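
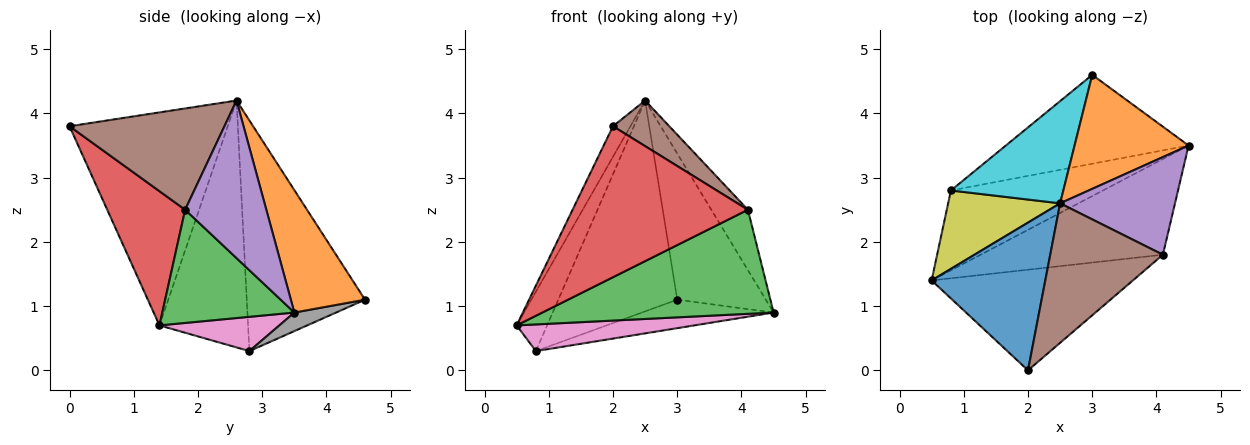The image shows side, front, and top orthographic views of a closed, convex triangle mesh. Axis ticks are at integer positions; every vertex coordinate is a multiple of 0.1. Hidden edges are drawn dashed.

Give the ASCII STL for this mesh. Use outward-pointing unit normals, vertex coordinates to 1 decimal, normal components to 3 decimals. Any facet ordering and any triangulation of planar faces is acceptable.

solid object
 facet normal -0.878 0.097 0.469
  outer loop
   vertex 2.5 2.6 4.2
   vertex 0.5 1.4 0.7
   vertex 2.0 0.0 3.8
  endloop
 endfacet
 facet normal 0.551 0.658 0.513
  outer loop
   vertex 3.0 4.6 1.1
   vertex 2.5 2.6 4.2
   vertex 4.5 3.5 0.9
  endloop
 endfacet
 facet normal 0.387 -0.679 -0.624
  outer loop
   vertex 4.1 1.8 2.5
   vertex 0.5 1.4 0.7
   vertex 4.5 3.5 0.9
  endloop
 endfacet
 facet normal 0.347 -0.780 -0.520
  outer loop
   vertex 4.1 1.8 2.5
   vertex 2.0 0.0 3.8
   vertex 0.5 1.4 0.7
  endloop
 endfacet
 facet normal 0.759 0.342 0.554
  outer loop
   vertex 4.1 1.8 2.5
   vertex 4.5 3.5 0.9
   vertex 2.5 2.6 4.2
  endloop
 endfacet
 facet normal 0.650 -0.236 0.723
  outer loop
   vertex 4.1 1.8 2.5
   vertex 2.5 2.6 4.2
   vertex 2.0 0.0 3.8
  endloop
 endfacet
 facet normal 0.209 -0.310 -0.928
  outer loop
   vertex 0.8 2.8 0.3
   vertex 4.5 3.5 0.9
   vertex 0.5 1.4 0.7
  endloop
 endfacet
 facet normal 0.096 0.304 -0.948
  outer loop
   vertex 0.8 2.8 0.3
   vertex 3.0 4.6 1.1
   vertex 4.5 3.5 0.9
  endloop
 endfacet
 facet normal -0.869 0.299 0.394
  outer loop
   vertex 0.8 2.8 0.3
   vertex 0.5 1.4 0.7
   vertex 2.5 2.6 4.2
  endloop
 endfacet
 facet normal -0.667 0.671 0.325
  outer loop
   vertex 0.8 2.8 0.3
   vertex 2.5 2.6 4.2
   vertex 3.0 4.6 1.1
  endloop
 endfacet
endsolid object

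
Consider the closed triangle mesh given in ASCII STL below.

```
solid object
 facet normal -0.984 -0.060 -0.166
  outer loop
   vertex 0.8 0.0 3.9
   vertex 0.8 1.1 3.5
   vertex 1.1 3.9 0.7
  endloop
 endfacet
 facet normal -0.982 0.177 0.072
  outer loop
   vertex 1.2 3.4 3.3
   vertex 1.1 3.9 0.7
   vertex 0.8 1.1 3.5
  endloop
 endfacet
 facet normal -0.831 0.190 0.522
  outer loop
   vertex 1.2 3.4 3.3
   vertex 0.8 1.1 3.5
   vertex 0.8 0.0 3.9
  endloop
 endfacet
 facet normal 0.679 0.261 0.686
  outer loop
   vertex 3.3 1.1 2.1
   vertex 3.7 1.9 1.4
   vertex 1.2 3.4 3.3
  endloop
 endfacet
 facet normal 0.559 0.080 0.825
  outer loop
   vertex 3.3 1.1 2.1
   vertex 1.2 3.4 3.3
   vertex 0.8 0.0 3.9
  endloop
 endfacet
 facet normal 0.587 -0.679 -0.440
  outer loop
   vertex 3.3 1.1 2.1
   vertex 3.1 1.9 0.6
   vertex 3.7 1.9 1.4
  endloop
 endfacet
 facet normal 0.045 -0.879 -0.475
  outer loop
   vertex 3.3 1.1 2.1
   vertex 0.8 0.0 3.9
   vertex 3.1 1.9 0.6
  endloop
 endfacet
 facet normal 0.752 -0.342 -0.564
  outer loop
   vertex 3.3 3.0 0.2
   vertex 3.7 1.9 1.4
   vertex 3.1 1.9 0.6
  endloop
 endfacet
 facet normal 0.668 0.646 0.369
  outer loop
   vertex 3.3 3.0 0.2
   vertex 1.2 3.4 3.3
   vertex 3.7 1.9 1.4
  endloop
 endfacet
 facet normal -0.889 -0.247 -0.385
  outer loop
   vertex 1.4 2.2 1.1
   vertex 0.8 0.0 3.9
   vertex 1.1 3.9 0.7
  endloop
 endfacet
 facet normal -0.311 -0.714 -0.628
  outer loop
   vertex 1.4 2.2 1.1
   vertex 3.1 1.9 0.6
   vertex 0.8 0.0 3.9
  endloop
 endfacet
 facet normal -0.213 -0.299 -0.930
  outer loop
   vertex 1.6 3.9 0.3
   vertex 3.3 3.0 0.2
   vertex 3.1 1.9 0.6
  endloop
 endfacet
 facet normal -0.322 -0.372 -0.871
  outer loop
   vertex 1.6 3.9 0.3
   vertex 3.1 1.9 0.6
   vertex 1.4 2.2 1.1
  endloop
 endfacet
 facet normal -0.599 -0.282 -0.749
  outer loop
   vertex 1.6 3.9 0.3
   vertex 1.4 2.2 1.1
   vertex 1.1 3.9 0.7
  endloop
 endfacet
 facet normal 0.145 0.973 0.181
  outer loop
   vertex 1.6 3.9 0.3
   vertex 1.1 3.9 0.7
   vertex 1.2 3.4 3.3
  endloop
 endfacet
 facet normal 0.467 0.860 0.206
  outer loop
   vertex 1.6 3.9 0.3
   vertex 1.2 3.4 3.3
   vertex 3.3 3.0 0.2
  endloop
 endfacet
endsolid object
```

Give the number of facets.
16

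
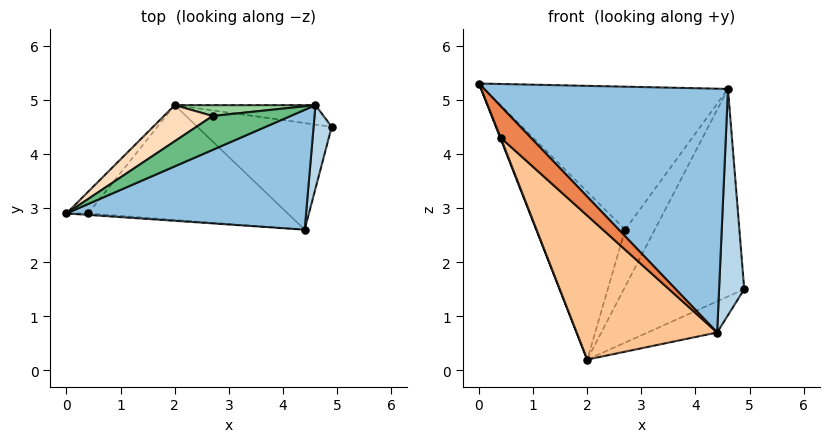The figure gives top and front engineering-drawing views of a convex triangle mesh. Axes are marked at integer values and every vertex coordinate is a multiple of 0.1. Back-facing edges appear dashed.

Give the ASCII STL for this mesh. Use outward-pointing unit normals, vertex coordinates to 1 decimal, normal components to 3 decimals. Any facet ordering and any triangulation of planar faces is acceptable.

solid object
 facet normal 0.425 0.254 -0.869
  outer loop
   vertex 2.0 4.9 0.2
   vertex 4.9 4.5 1.5
   vertex 4.4 2.6 0.7
  endloop
 endfacet
 facet normal 0.371 -0.833 0.409
  outer loop
   vertex 4.6 4.9 5.2
   vertex 0.0 2.9 5.3
   vertex 4.4 2.6 0.7
  endloop
 endfacet
 facet normal 0.949 -0.296 0.109
  outer loop
   vertex 4.6 4.9 5.2
   vertex 4.4 2.6 0.7
   vertex 4.9 4.5 1.5
  endloop
 endfacet
 facet normal 0.176 0.980 -0.092
  outer loop
   vertex 4.6 4.9 5.2
   vertex 4.9 4.5 1.5
   vertex 2.0 4.9 0.2
  endloop
 endfacet
 facet normal -0.116 -0.992 -0.047
  outer loop
   vertex 0.4 2.9 4.3
   vertex 4.4 2.6 0.7
   vertex 0.0 2.9 5.3
  endloop
 endfacet
 facet normal -0.928 -0.019 -0.371
  outer loop
   vertex 0.4 2.9 4.3
   vertex 0.0 2.9 5.3
   vertex 2.0 4.9 0.2
  endloop
 endfacet
 facet normal -0.527 -0.665 -0.530
  outer loop
   vertex 0.4 2.9 4.3
   vertex 2.0 4.9 0.2
   vertex 4.4 2.6 0.7
  endloop
 endfacet
 facet normal -0.404 0.894 0.192
  outer loop
   vertex 2.7 4.7 2.6
   vertex 2.0 4.9 0.2
   vertex 0.0 2.9 5.3
  endloop
 endfacet
 facet normal -0.386 0.898 0.213
  outer loop
   vertex 2.7 4.7 2.6
   vertex 0.0 2.9 5.3
   vertex 4.6 4.9 5.2
  endloop
 endfacet
 facet normal -0.338 0.925 0.176
  outer loop
   vertex 2.7 4.7 2.6
   vertex 4.6 4.9 5.2
   vertex 2.0 4.9 0.2
  endloop
 endfacet
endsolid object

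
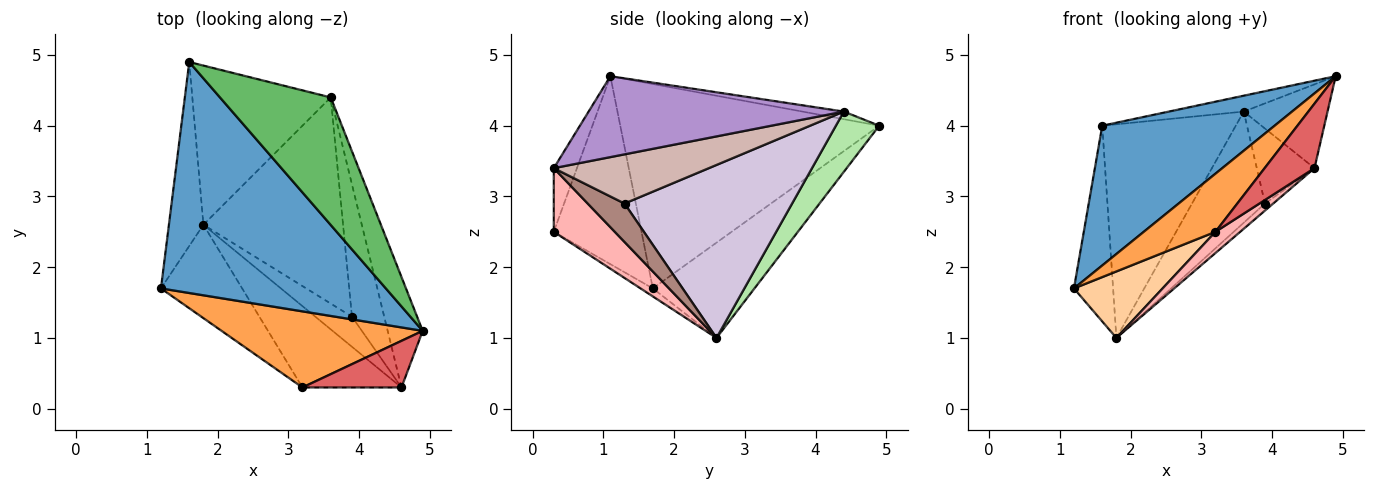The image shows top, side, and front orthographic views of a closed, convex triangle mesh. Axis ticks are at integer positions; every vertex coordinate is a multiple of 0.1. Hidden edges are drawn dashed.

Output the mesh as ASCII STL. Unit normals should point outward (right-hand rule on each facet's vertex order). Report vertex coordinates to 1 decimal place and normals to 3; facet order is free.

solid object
 facet normal -0.614 -0.409 0.675
  outer loop
   vertex 1.6 4.9 4.0
   vertex 1.2 1.7 1.7
   vertex 4.9 1.1 4.7
  endloop
 endfacet
 facet normal -0.884 0.341 -0.320
  outer loop
   vertex 1.8 2.6 1.0
   vertex 1.2 1.7 1.7
   vertex 1.6 4.9 4.0
  endloop
 endfacet
 facet normal -0.596 -0.487 0.638
  outer loop
   vertex 3.2 0.3 2.5
   vertex 4.9 1.1 4.7
   vertex 1.2 1.7 1.7
  endloop
 endfacet
 facet normal -0.080 -0.578 -0.812
  outer loop
   vertex 3.2 0.3 2.5
   vertex 1.2 1.7 1.7
   vertex 1.8 2.6 1.0
  endloop
 endfacet
 facet normal -0.068 0.123 0.990
  outer loop
   vertex 3.6 4.4 4.2
   vertex 1.6 4.9 4.0
   vertex 4.9 1.1 4.7
  endloop
 endfacet
 facet normal 0.252 0.776 -0.578
  outer loop
   vertex 3.6 4.4 4.2
   vertex 1.8 2.6 1.0
   vertex 1.6 4.9 4.0
  endloop
 endfacet
 facet normal -0.352 -0.759 0.548
  outer loop
   vertex 4.6 0.3 3.4
   vertex 4.9 1.1 4.7
   vertex 3.2 0.3 2.5
  endloop
 endfacet
 facet normal 0.528 -0.214 -0.822
  outer loop
   vertex 4.6 0.3 3.4
   vertex 3.2 0.3 2.5
   vertex 1.8 2.6 1.0
  endloop
 endfacet
 facet normal 0.879 0.289 -0.380
  outer loop
   vertex 4.6 0.3 3.4
   vertex 3.6 4.4 4.2
   vertex 4.9 1.1 4.7
  endloop
 endfacet
 facet normal 0.737 0.321 -0.595
  outer loop
   vertex 3.9 1.3 2.9
   vertex 1.8 2.6 1.0
   vertex 3.6 4.4 4.2
  endloop
 endfacet
 facet normal 0.715 0.160 -0.681
  outer loop
   vertex 3.9 1.3 2.9
   vertex 4.6 0.3 3.4
   vertex 1.8 2.6 1.0
  endloop
 endfacet
 facet normal 0.798 0.297 -0.524
  outer loop
   vertex 3.9 1.3 2.9
   vertex 3.6 4.4 4.2
   vertex 4.6 0.3 3.4
  endloop
 endfacet
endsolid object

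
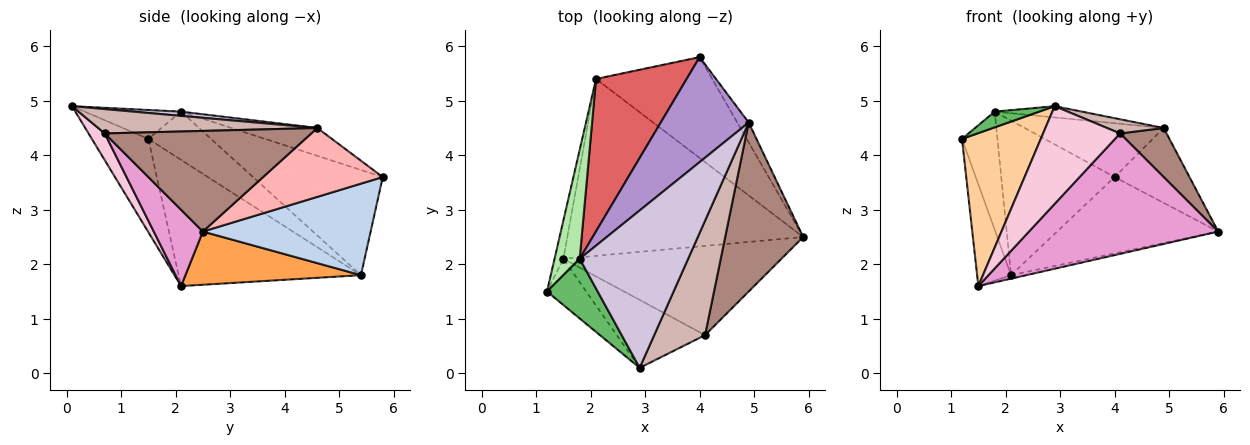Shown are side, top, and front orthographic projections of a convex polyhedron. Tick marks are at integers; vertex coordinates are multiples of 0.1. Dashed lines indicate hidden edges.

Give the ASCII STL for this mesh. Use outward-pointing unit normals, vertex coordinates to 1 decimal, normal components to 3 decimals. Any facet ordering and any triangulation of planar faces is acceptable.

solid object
 facet normal -0.981 0.182 -0.068
  outer loop
   vertex 2.1 5.4 1.8
   vertex 1.5 2.1 1.6
   vertex 1.2 1.5 4.3
  endloop
 endfacet
 facet normal 0.532 0.511 -0.675
  outer loop
   vertex 2.1 5.4 1.8
   vertex 4.0 5.8 3.6
   vertex 5.9 2.5 2.6
  endloop
 endfacet
 facet normal 0.220 0.019 -0.975
  outer loop
   vertex 2.1 5.4 1.8
   vertex 5.9 2.5 2.6
   vertex 1.5 2.1 1.6
  endloop
 endfacet
 facet normal -0.566 -0.789 -0.238
  outer loop
   vertex 2.9 0.1 4.9
   vertex 1.2 1.5 4.3
   vertex 1.5 2.1 1.6
  endloop
 endfacet
 facet normal -0.483 -0.223 0.847
  outer loop
   vertex 1.8 2.1 4.8
   vertex 1.2 1.5 4.3
   vertex 2.9 0.1 4.9
  endloop
 endfacet
 facet normal -0.793 0.448 0.414
  outer loop
   vertex 1.8 2.1 4.8
   vertex 2.1 5.4 1.8
   vertex 1.2 1.5 4.3
  endloop
 endfacet
 facet normal -0.632 0.552 0.544
  outer loop
   vertex 1.8 2.1 4.8
   vertex 4.0 5.8 3.6
   vertex 2.1 5.4 1.8
  endloop
 endfacet
 facet normal 0.839 0.525 -0.139
  outer loop
   vertex 4.9 4.6 4.5
   vertex 5.9 2.5 2.6
   vertex 4.0 5.8 3.6
  endloop
 endfacet
 facet normal -0.271 0.439 0.857
  outer loop
   vertex 4.9 4.6 4.5
   vertex 4.0 5.8 3.6
   vertex 1.8 2.1 4.8
  endloop
 endfacet
 facet normal 0.039 0.071 0.997
  outer loop
   vertex 4.9 4.6 4.5
   vertex 1.8 2.1 4.8
   vertex 2.9 0.1 4.9
  endloop
 endfacet
 facet normal 0.778 -0.175 0.603
  outer loop
   vertex 4.1 0.7 4.4
   vertex 5.9 2.5 2.6
   vertex 4.9 4.6 4.5
  endloop
 endfacet
 facet normal 0.429 -0.111 0.896
  outer loop
   vertex 4.1 0.7 4.4
   vertex 4.9 4.6 4.5
   vertex 2.9 0.1 4.9
  endloop
 endfacet
 facet normal 0.204 -0.787 -0.583
  outer loop
   vertex 4.1 0.7 4.4
   vertex 1.5 2.1 1.6
   vertex 5.9 2.5 2.6
  endloop
 endfacet
 facet normal 0.170 -0.809 -0.563
  outer loop
   vertex 4.1 0.7 4.4
   vertex 2.9 0.1 4.9
   vertex 1.5 2.1 1.6
  endloop
 endfacet
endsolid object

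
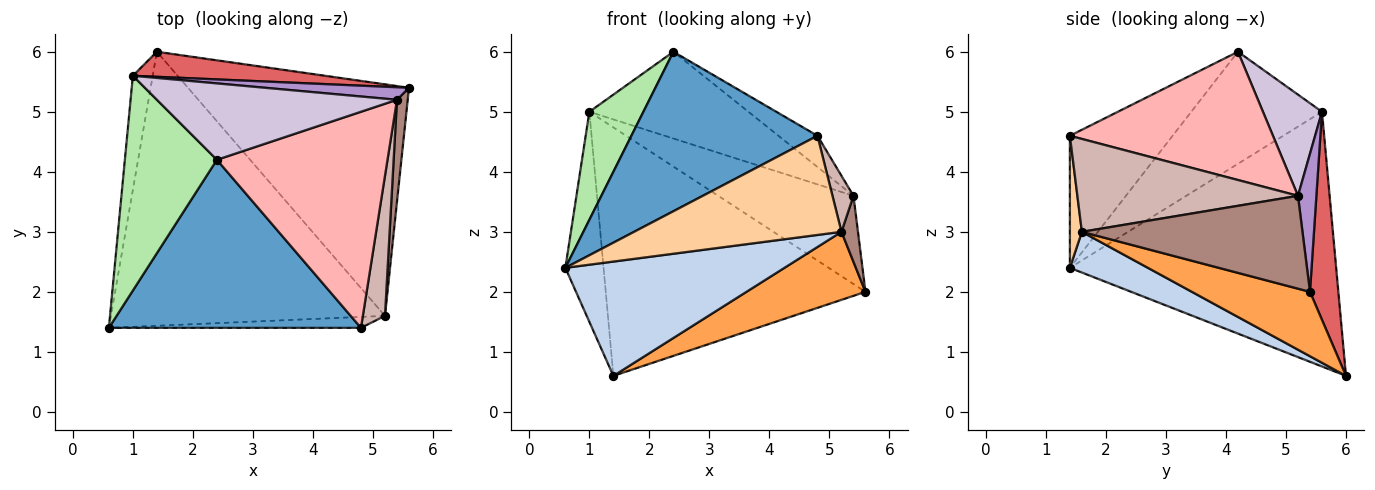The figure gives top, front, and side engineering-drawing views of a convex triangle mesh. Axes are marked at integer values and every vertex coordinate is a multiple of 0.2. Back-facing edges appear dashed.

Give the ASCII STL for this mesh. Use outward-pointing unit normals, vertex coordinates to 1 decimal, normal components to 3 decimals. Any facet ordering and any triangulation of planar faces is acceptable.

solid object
 facet normal -0.355 -0.643 0.678
  outer loop
   vertex 4.8 1.4 4.6
   vertex 2.4 4.2 6.0
   vertex 0.6 1.4 2.4
  endloop
 endfacet
 facet normal 0.136 -0.381 -0.914
  outer loop
   vertex 5.2 1.6 3.0
   vertex 0.6 1.4 2.4
   vertex 1.4 6.0 0.6
  endloop
 endfacet
 facet normal 0.269 -0.272 -0.924
  outer loop
   vertex 5.2 1.6 3.0
   vertex 1.4 6.0 0.6
   vertex 5.6 5.4 2.0
  endloop
 endfacet
 facet normal 0.057 -0.992 -0.110
  outer loop
   vertex 5.2 1.6 3.0
   vertex 4.8 1.4 4.6
   vertex 0.6 1.4 2.4
  endloop
 endfacet
 facet normal -0.987 0.142 -0.077
  outer loop
   vertex 1.0 5.6 5.0
   vertex 1.4 6.0 0.6
   vertex 0.6 1.4 2.4
  endloop
 endfacet
 facet normal -0.736 -0.304 0.605
  outer loop
   vertex 1.0 5.6 5.0
   vertex 0.6 1.4 2.4
   vertex 2.4 4.2 6.0
  endloop
 endfacet
 facet normal 0.108 0.989 0.100
  outer loop
   vertex 1.0 5.6 5.0
   vertex 5.6 5.4 2.0
   vertex 1.4 6.0 0.6
  endloop
 endfacet
 facet normal 0.597 0.115 0.794
  outer loop
   vertex 5.4 5.2 3.6
   vertex 2.4 4.2 6.0
   vertex 4.8 1.4 4.6
  endloop
 endfacet
 facet normal 0.134 0.981 0.139
  outer loop
   vertex 5.4 5.2 3.6
   vertex 5.6 5.4 2.0
   vertex 1.0 5.6 5.0
  endloop
 endfacet
 facet normal 0.268 0.723 0.637
  outer loop
   vertex 5.4 5.2 3.6
   vertex 1.0 5.6 5.0
   vertex 2.4 4.2 6.0
  endloop
 endfacet
 facet normal 0.991 -0.074 0.115
  outer loop
   vertex 5.4 5.2 3.6
   vertex 5.2 1.6 3.0
   vertex 5.6 5.4 2.0
  endloop
 endfacet
 facet normal 0.969 -0.092 0.231
  outer loop
   vertex 5.4 5.2 3.6
   vertex 4.8 1.4 4.6
   vertex 5.2 1.6 3.0
  endloop
 endfacet
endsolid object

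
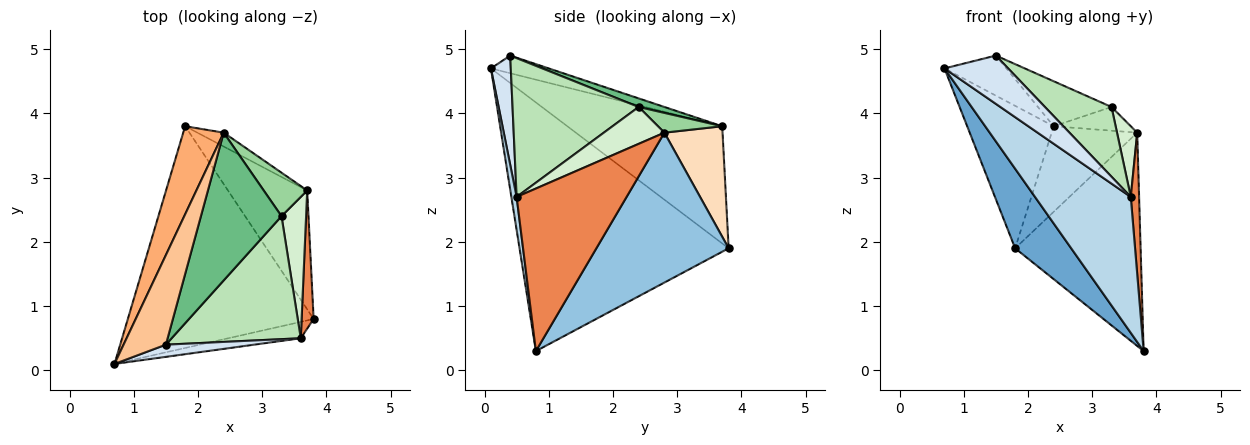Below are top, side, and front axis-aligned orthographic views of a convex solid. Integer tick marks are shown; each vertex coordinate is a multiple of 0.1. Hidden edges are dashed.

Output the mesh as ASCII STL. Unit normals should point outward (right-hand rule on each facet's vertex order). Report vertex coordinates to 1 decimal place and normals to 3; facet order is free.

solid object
 facet normal -0.783 -0.210 -0.585
  outer loop
   vertex 1.8 3.8 1.9
   vertex 3.8 0.8 0.3
   vertex 0.7 0.1 4.7
  endloop
 endfacet
 facet normal 0.677 0.643 -0.358
  outer loop
   vertex 3.7 2.8 3.7
   vertex 3.8 0.8 0.3
   vertex 1.8 3.8 1.9
  endloop
 endfacet
 facet normal 0.054 -0.991 -0.119
  outer loop
   vertex 3.6 0.5 2.7
   vertex 0.7 0.1 4.7
   vertex 3.8 0.8 0.3
  endloop
 endfacet
 facet normal 0.289 -0.928 0.234
  outer loop
   vertex 3.6 0.5 2.7
   vertex 1.5 0.4 4.9
   vertex 0.7 0.1 4.7
  endloop
 endfacet
 facet normal 0.994 -0.075 0.073
  outer loop
   vertex 3.6 0.5 2.7
   vertex 3.8 0.8 0.3
   vertex 3.7 2.8 3.7
  endloop
 endfacet
 facet normal -0.836 0.467 0.289
  outer loop
   vertex 2.4 3.7 3.8
   vertex 1.8 3.8 1.9
   vertex 0.7 0.1 4.7
  endloop
 endfacet
 facet normal -0.356 0.381 0.853
  outer loop
   vertex 2.4 3.7 3.8
   vertex 0.7 0.1 4.7
   vertex 1.5 0.4 4.9
  endloop
 endfacet
 facet normal 0.557 0.820 -0.133
  outer loop
   vertex 2.4 3.7 3.8
   vertex 3.7 2.8 3.7
   vertex 1.8 3.8 1.9
  endloop
 endfacet
 facet normal 0.101 0.290 0.952
  outer loop
   vertex 3.3 2.4 4.1
   vertex 2.4 3.7 3.8
   vertex 1.5 0.4 4.9
  endloop
 endfacet
 facet normal 0.371 0.445 0.815
  outer loop
   vertex 3.3 2.4 4.1
   vertex 3.7 2.8 3.7
   vertex 2.4 3.7 3.8
  endloop
 endfacet
 facet normal 0.683 -0.360 0.635
  outer loop
   vertex 3.3 2.4 4.1
   vertex 1.5 0.4 4.9
   vertex 3.6 0.5 2.7
  endloop
 endfacet
 facet normal 0.802 -0.267 0.535
  outer loop
   vertex 3.3 2.4 4.1
   vertex 3.6 0.5 2.7
   vertex 3.7 2.8 3.7
  endloop
 endfacet
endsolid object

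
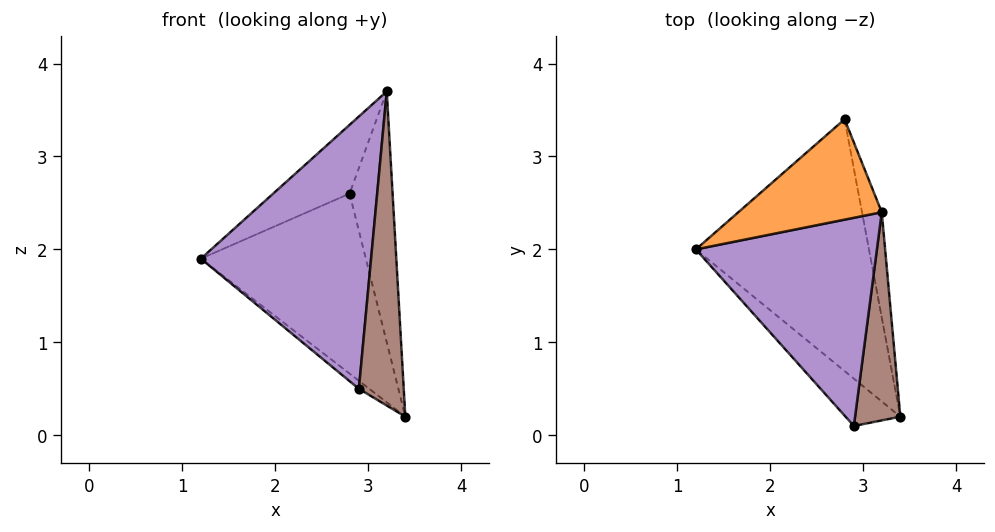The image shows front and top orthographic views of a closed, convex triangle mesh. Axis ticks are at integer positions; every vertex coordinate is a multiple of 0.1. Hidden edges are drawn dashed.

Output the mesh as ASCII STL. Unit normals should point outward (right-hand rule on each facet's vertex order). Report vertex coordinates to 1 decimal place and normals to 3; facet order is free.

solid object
 facet normal -0.151 0.575 -0.804
  outer loop
   vertex 2.8 3.4 2.6
   vertex 3.4 0.2 0.2
   vertex 1.2 2.0 1.9
  endloop
 endfacet
 facet normal -0.650 0.430 0.627
  outer loop
   vertex 3.2 2.4 3.7
   vertex 2.8 3.4 2.6
   vertex 1.2 2.0 1.9
  endloop
 endfacet
 facet normal 0.959 0.262 -0.110
  outer loop
   vertex 3.2 2.4 3.7
   vertex 3.4 0.2 0.2
   vertex 2.8 3.4 2.6
  endloop
 endfacet
 facet normal -0.530 0.142 -0.836
  outer loop
   vertex 2.9 0.1 0.5
   vertex 1.2 2.0 1.9
   vertex 3.4 0.2 0.2
  endloop
 endfacet
 facet normal -0.362 -0.741 0.566
  outer loop
   vertex 2.9 0.1 0.5
   vertex 3.2 2.4 3.7
   vertex 1.2 2.0 1.9
  endloop
 endfacet
 facet normal 0.446 -0.746 0.494
  outer loop
   vertex 2.9 0.1 0.5
   vertex 3.4 0.2 0.2
   vertex 3.2 2.4 3.7
  endloop
 endfacet
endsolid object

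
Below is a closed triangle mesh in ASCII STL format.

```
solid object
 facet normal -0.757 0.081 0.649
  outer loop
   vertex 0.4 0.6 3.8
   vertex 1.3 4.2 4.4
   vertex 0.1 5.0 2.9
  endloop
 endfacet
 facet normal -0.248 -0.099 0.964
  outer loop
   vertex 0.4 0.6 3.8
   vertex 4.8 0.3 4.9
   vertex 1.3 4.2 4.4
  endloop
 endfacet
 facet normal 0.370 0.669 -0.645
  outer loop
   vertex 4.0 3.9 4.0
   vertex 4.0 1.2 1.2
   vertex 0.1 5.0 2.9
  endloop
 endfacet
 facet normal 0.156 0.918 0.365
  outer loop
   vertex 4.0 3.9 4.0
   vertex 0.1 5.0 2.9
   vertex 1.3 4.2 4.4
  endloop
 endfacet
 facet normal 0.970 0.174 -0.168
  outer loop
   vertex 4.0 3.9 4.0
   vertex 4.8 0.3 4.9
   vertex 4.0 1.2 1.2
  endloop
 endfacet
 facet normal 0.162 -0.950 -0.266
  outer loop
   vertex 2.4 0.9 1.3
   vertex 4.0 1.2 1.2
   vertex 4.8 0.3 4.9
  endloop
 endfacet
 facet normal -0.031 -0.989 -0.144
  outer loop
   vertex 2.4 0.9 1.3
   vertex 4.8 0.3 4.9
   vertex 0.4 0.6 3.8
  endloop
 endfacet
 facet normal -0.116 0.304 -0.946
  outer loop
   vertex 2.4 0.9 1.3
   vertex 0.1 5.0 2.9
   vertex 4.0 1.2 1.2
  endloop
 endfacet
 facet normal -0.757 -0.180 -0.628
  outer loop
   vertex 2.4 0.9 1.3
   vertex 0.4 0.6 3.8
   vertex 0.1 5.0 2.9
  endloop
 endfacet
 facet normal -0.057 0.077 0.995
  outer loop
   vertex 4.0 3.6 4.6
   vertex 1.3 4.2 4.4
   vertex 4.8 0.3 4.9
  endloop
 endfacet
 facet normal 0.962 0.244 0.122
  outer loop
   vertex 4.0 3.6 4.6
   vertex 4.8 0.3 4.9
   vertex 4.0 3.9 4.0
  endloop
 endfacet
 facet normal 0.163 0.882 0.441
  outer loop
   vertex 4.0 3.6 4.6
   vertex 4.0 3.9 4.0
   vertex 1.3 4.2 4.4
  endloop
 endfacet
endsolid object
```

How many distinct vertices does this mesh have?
8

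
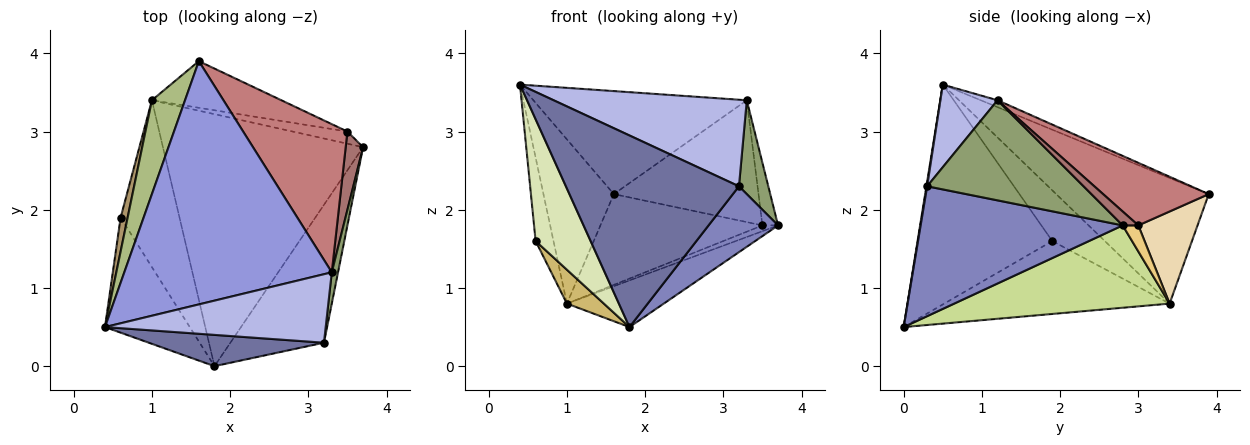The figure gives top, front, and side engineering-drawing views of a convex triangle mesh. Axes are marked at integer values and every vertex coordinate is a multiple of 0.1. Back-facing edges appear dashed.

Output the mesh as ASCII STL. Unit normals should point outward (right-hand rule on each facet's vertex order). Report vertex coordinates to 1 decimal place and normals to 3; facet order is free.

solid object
 facet normal 0.004 -0.987 0.161
  outer loop
   vertex 3.2 0.3 2.3
   vertex 0.4 0.5 3.6
   vertex 1.8 0.0 0.5
  endloop
 endfacet
 facet normal 0.781 -0.269 -0.563
  outer loop
   vertex 3.2 0.3 2.3
   vertex 1.8 0.0 0.5
   vertex 3.7 2.8 1.8
  endloop
 endfacet
 facet normal -0.031 0.390 0.920
  outer loop
   vertex 3.3 1.2 3.4
   vertex 1.6 3.9 2.2
   vertex 0.4 0.5 3.6
  endloop
 endfacet
 facet normal 0.226 -0.764 0.604
  outer loop
   vertex 3.3 1.2 3.4
   vertex 0.4 0.5 3.6
   vertex 3.2 0.3 2.3
  endloop
 endfacet
 facet normal 0.981 -0.184 0.061
  outer loop
   vertex 3.3 1.2 3.4
   vertex 3.2 0.3 2.3
   vertex 3.7 2.8 1.8
  endloop
 endfacet
 facet normal -0.883 0.408 0.233
  outer loop
   vertex 1.0 3.4 0.8
   vertex 0.4 0.5 3.6
   vertex 1.6 3.9 2.2
  endloop
 endfacet
 facet normal 0.375 0.169 -0.912
  outer loop
   vertex 1.0 3.4 0.8
   vertex 3.7 2.8 1.8
   vertex 1.8 0.0 0.5
  endloop
 endfacet
 facet normal -0.872 -0.356 -0.336
  outer loop
   vertex 0.6 1.9 1.6
   vertex 1.8 0.0 0.5
   vertex 0.4 0.5 3.6
  endloop
 endfacet
 facet normal -0.939 0.320 0.130
  outer loop
   vertex 0.6 1.9 1.6
   vertex 0.4 0.5 3.6
   vertex 1.0 3.4 0.8
  endloop
 endfacet
 facet normal -0.772 -0.127 -0.623
  outer loop
   vertex 0.6 1.9 1.6
   vertex 1.0 3.4 0.8
   vertex 1.8 0.0 0.5
  endloop
 endfacet
 facet normal 0.395 0.395 -0.829
  outer loop
   vertex 3.5 3.0 1.8
   vertex 3.7 2.8 1.8
   vertex 1.0 3.4 0.8
  endloop
 endfacet
 facet normal 0.309 0.846 -0.435
  outer loop
   vertex 3.5 3.0 1.8
   vertex 1.0 3.4 0.8
   vertex 1.6 3.9 2.2
  endloop
 endfacet
 facet normal 0.530 0.530 0.662
  outer loop
   vertex 3.5 3.0 1.8
   vertex 3.3 1.2 3.4
   vertex 3.7 2.8 1.8
  endloop
 endfacet
 facet normal 0.420 0.576 0.701
  outer loop
   vertex 3.5 3.0 1.8
   vertex 1.6 3.9 2.2
   vertex 3.3 1.2 3.4
  endloop
 endfacet
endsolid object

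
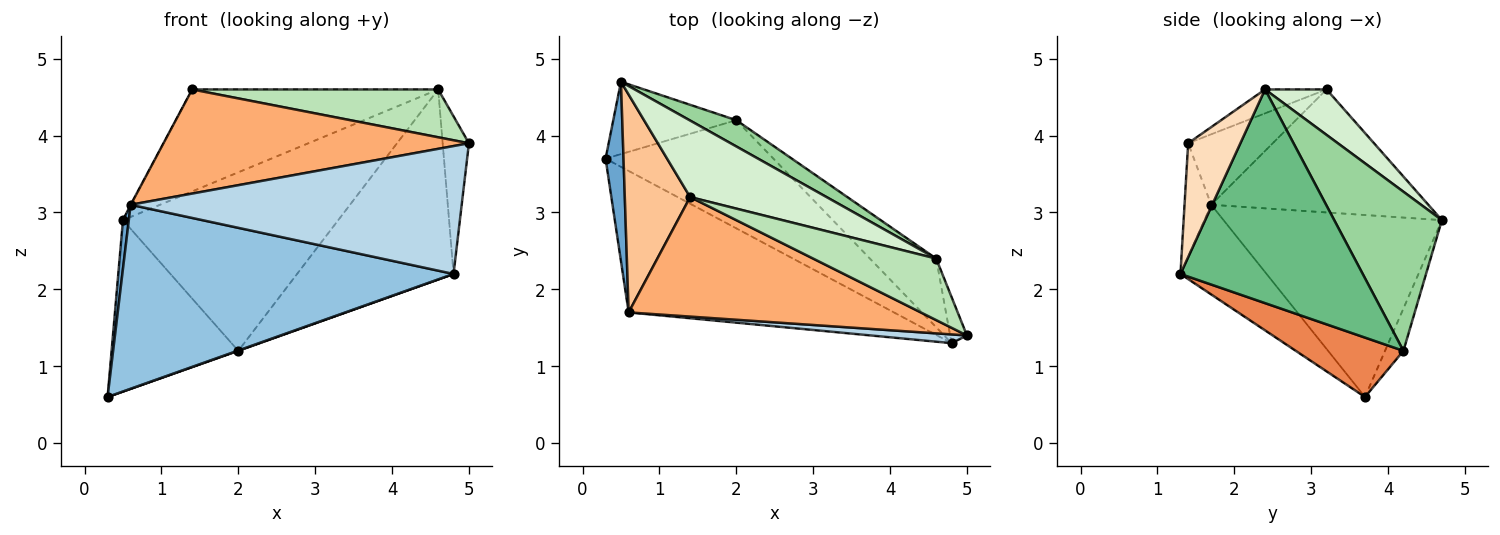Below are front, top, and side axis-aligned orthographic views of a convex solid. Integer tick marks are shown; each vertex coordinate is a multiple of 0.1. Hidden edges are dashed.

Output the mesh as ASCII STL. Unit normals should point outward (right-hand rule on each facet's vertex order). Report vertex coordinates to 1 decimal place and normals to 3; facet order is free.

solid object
 facet normal -0.995 -0.027 0.098
  outer loop
   vertex 0.6 1.7 3.1
   vertex 0.5 4.7 2.9
   vertex 0.3 3.7 0.6
  endloop
 endfacet
 facet normal -0.202 -0.776 -0.597
  outer loop
   vertex 0.6 1.7 3.1
   vertex 0.3 3.7 0.6
   vertex 4.8 1.3 2.2
  endloop
 endfacet
 facet normal -0.080 -0.994 0.068
  outer loop
   vertex 0.6 1.7 3.1
   vertex 4.8 1.3 2.2
   vertex 5.0 1.4 3.9
  endloop
 endfacet
 facet normal -0.133 0.913 -0.385
  outer loop
   vertex 2.0 4.2 1.2
   vertex 0.3 3.7 0.6
   vertex 0.5 4.7 2.9
  endloop
 endfacet
 facet normal 0.334 -0.003 -0.943
  outer loop
   vertex 2.0 4.2 1.2
   vertex 4.8 1.3 2.2
   vertex 0.3 3.7 0.6
  endloop
 endfacet
 facet normal -0.179 -0.646 0.742
  outer loop
   vertex 1.4 3.2 4.6
   vertex 0.6 1.7 3.1
   vertex 5.0 1.4 3.9
  endloop
 endfacet
 facet normal -0.883 0.002 0.469
  outer loop
   vertex 1.4 3.2 4.6
   vertex 0.5 4.7 2.9
   vertex 0.6 1.7 3.1
  endloop
 endfacet
 facet normal 0.886 0.446 -0.130
  outer loop
   vertex 4.6 2.4 4.6
   vertex 5.0 1.4 3.9
   vertex 4.8 1.3 2.2
  endloop
 endfacet
 facet normal 0.739 0.634 -0.229
  outer loop
   vertex 4.6 2.4 4.6
   vertex 4.8 1.3 2.2
   vertex 2.0 4.2 1.2
  endloop
 endfacet
 facet normal 0.443 0.887 0.130
  outer loop
   vertex 4.6 2.4 4.6
   vertex 2.0 4.2 1.2
   vertex 0.5 4.7 2.9
  endloop
 endfacet
 facet normal -0.152 -0.607 0.780
  outer loop
   vertex 4.6 2.4 4.6
   vertex 1.4 3.2 4.6
   vertex 5.0 1.4 3.9
  endloop
 endfacet
 facet normal 0.196 0.784 0.588
  outer loop
   vertex 4.6 2.4 4.6
   vertex 0.5 4.7 2.9
   vertex 1.4 3.2 4.6
  endloop
 endfacet
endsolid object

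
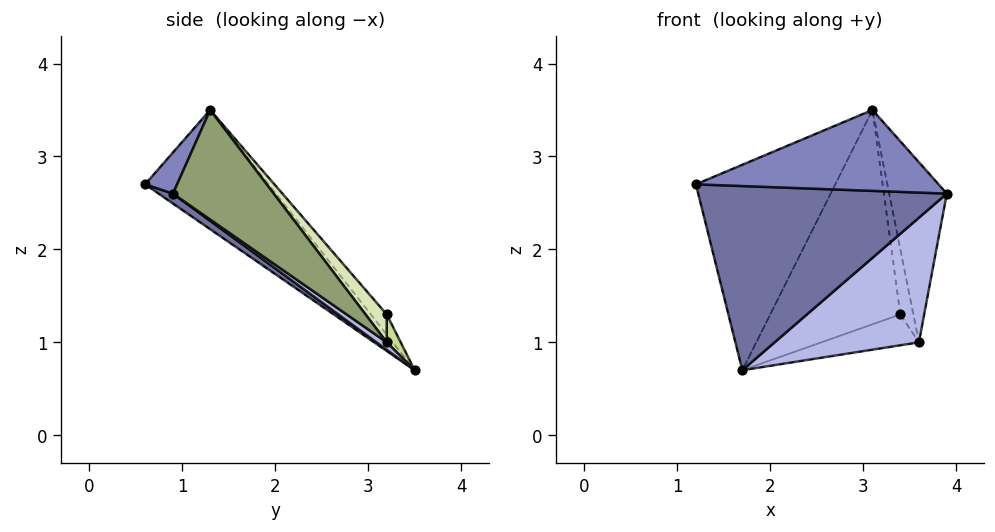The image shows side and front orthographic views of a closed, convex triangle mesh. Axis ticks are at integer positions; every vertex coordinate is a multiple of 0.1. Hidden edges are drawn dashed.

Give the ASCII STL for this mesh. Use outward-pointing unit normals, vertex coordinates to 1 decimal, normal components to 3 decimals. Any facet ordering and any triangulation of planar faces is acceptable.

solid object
 facet normal 0.033 -0.571 -0.820
  outer loop
   vertex 1.7 3.5 0.7
   vertex 3.9 0.9 2.6
   vertex 1.2 0.6 2.7
  endloop
 endfacet
 facet normal 0.114 -0.866 0.487
  outer loop
   vertex 3.1 1.3 3.5
   vertex 1.2 0.6 2.7
   vertex 3.9 0.9 2.6
  endloop
 endfacet
 facet normal -0.488 0.551 0.677
  outer loop
   vertex 3.1 1.3 3.5
   vertex 1.7 3.5 0.7
   vertex 1.2 0.6 2.7
  endloop
 endfacet
 facet normal 0.040 -0.567 -0.823
  outer loop
   vertex 3.6 3.2 1.0
   vertex 3.9 0.9 2.6
   vertex 1.7 3.5 0.7
  endloop
 endfacet
 facet normal 0.760 0.435 0.483
  outer loop
   vertex 3.6 3.2 1.0
   vertex 3.1 1.3 3.5
   vertex 3.9 0.9 2.6
  endloop
 endfacet
 facet normal -0.093 0.760 0.643
  outer loop
   vertex 3.4 3.2 1.3
   vertex 1.7 3.5 0.7
   vertex 3.1 1.3 3.5
  endloop
 endfacet
 facet normal 0.141 0.986 0.094
  outer loop
   vertex 3.4 3.2 1.3
   vertex 3.6 3.2 1.0
   vertex 1.7 3.5 0.7
  endloop
 endfacet
 facet normal 0.741 0.455 0.494
  outer loop
   vertex 3.4 3.2 1.3
   vertex 3.1 1.3 3.5
   vertex 3.6 3.2 1.0
  endloop
 endfacet
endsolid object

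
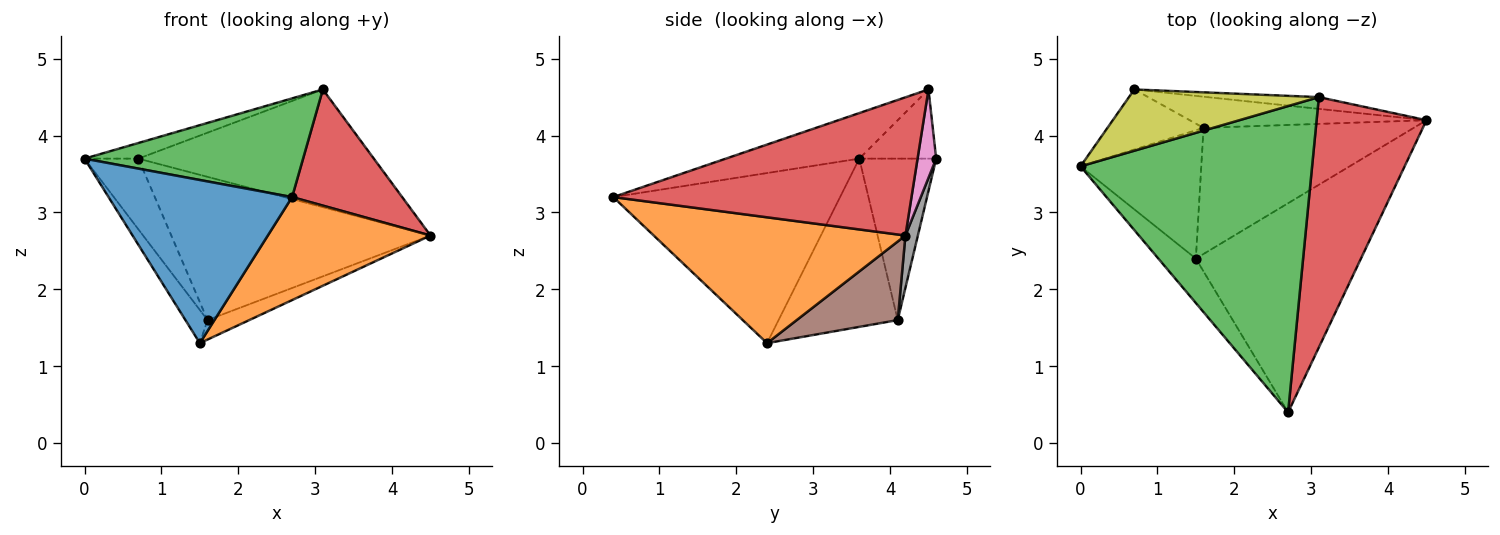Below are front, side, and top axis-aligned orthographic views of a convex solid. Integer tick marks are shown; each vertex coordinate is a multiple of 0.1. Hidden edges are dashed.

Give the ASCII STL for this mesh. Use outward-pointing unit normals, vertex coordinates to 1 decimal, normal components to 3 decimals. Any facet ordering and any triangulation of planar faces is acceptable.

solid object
 facet normal -0.766 -0.620 -0.169
  outer loop
   vertex 1.5 2.4 1.3
   vertex 2.7 0.4 3.2
   vertex 0.0 3.6 3.7
  endloop
 endfacet
 facet normal 0.564 -0.365 -0.740
  outer loop
   vertex 1.5 2.4 1.3
   vertex 4.5 4.2 2.7
   vertex 2.7 0.4 3.2
  endloop
 endfacet
 facet normal -0.184 -0.301 0.936
  outer loop
   vertex 3.1 4.5 4.6
   vertex 0.0 3.6 3.7
   vertex 2.7 0.4 3.2
  endloop
 endfacet
 facet normal 0.752 -0.278 0.598
  outer loop
   vertex 3.1 4.5 4.6
   vertex 2.7 0.4 3.2
   vertex 4.5 4.2 2.7
  endloop
 endfacet
 facet normal -0.803 0.149 -0.577
  outer loop
   vertex 1.6 4.1 1.6
   vertex 1.5 2.4 1.3
   vertex 0.0 3.6 3.7
  endloop
 endfacet
 facet normal 0.347 0.143 -0.927
  outer loop
   vertex 1.6 4.1 1.6
   vertex 4.5 4.2 2.7
   vertex 1.5 2.4 1.3
  endloop
 endfacet
 facet normal 0.078 0.992 -0.099
  outer loop
   vertex 0.7 4.6 3.7
   vertex 3.1 4.5 4.6
   vertex 4.5 4.2 2.7
  endloop
 endfacet
 facet normal 0.047 0.976 -0.212
  outer loop
   vertex 0.7 4.6 3.7
   vertex 4.5 4.2 2.7
   vertex 1.6 4.1 1.6
  endloop
 endfacet
 facet normal -0.333 0.233 0.914
  outer loop
   vertex 0.7 4.6 3.7
   vertex 0.0 3.6 3.7
   vertex 3.1 4.5 4.6
  endloop
 endfacet
 facet normal -0.736 0.515 -0.438
  outer loop
   vertex 0.7 4.6 3.7
   vertex 1.6 4.1 1.6
   vertex 0.0 3.6 3.7
  endloop
 endfacet
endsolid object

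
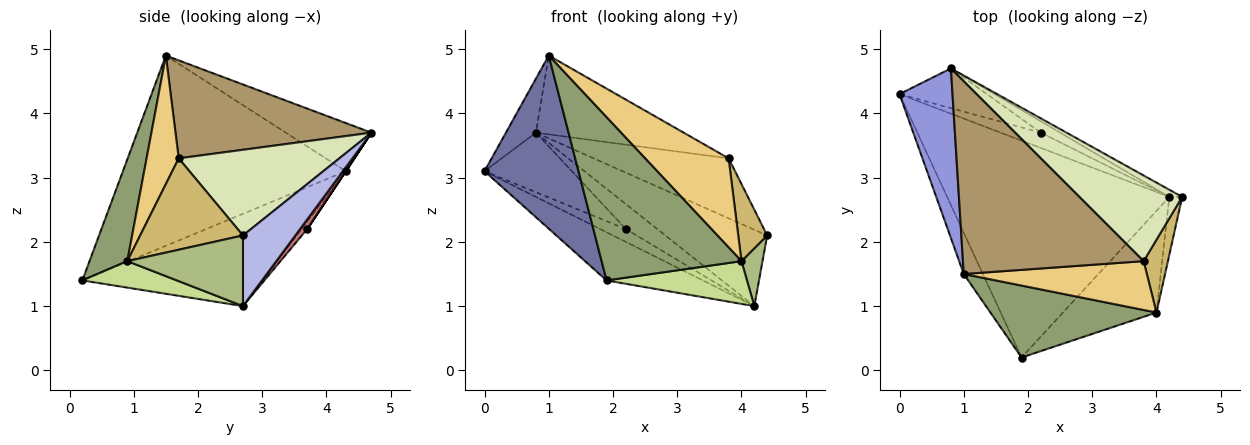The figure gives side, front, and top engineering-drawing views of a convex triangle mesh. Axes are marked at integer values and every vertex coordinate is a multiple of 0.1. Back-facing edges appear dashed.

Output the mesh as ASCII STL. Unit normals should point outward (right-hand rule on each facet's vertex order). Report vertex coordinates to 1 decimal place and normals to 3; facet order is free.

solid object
 facet normal -0.917 -0.387 -0.092
  outer loop
   vertex 1.0 1.5 4.9
   vertex 0.0 4.3 3.1
   vertex 1.9 0.2 1.4
  endloop
 endfacet
 facet normal -0.376 0.201 -0.905
  outer loop
   vertex 4.2 2.7 1.0
   vertex 1.9 0.2 1.4
   vertex 0.0 4.3 3.1
  endloop
 endfacet
 facet normal -0.655 0.229 0.720
  outer loop
   vertex 0.8 4.7 3.7
   vertex 0.0 4.3 3.1
   vertex 1.0 1.5 4.9
  endloop
 endfacet
 facet normal 0.456 0.886 -0.083
  outer loop
   vertex 0.8 4.7 3.7
   vertex 4.4 2.7 2.1
   vertex 4.2 2.7 1.0
  endloop
 endfacet
 facet normal 0.240 -0.888 0.392
  outer loop
   vertex 4.0 0.9 1.7
   vertex 1.0 1.5 4.9
   vertex 1.9 0.2 1.4
  endloop
 endfacet
 facet normal 0.968 -0.176 -0.176
  outer loop
   vertex 4.0 0.9 1.7
   vertex 4.2 2.7 1.0
   vertex 4.4 2.7 2.1
  endloop
 endfacet
 facet normal 0.252 -0.375 -0.892
  outer loop
   vertex 4.0 0.9 1.7
   vertex 1.9 0.2 1.4
   vertex 4.2 2.7 1.0
  endloop
 endfacet
 facet normal 0.564 0.474 0.677
  outer loop
   vertex 3.8 1.7 3.3
   vertex 4.4 2.7 2.1
   vertex 0.8 4.7 3.7
  endloop
 endfacet
 facet normal 0.449 0.338 0.827
  outer loop
   vertex 3.8 1.7 3.3
   vertex 0.8 4.7 3.7
   vertex 1.0 1.5 4.9
  endloop
 endfacet
 facet normal 0.933 -0.262 0.248
  outer loop
   vertex 3.8 1.7 3.3
   vertex 4.0 0.9 1.7
   vertex 4.4 2.7 2.1
  endloop
 endfacet
 facet normal 0.320 -0.831 0.455
  outer loop
   vertex 3.8 1.7 3.3
   vertex 1.0 1.5 4.9
   vertex 4.0 0.9 1.7
  endloop
 endfacet
 facet normal -0.137 0.637 -0.759
  outer loop
   vertex 2.2 3.7 2.2
   vertex 4.2 2.7 1.0
   vertex 0.0 4.3 3.1
  endloop
 endfacet
 facet normal 0.000 0.832 -0.555
  outer loop
   vertex 2.2 3.7 2.2
   vertex 0.0 4.3 3.1
   vertex 0.8 4.7 3.7
  endloop
 endfacet
 facet normal 0.203 0.891 -0.405
  outer loop
   vertex 2.2 3.7 2.2
   vertex 0.8 4.7 3.7
   vertex 4.2 2.7 1.0
  endloop
 endfacet
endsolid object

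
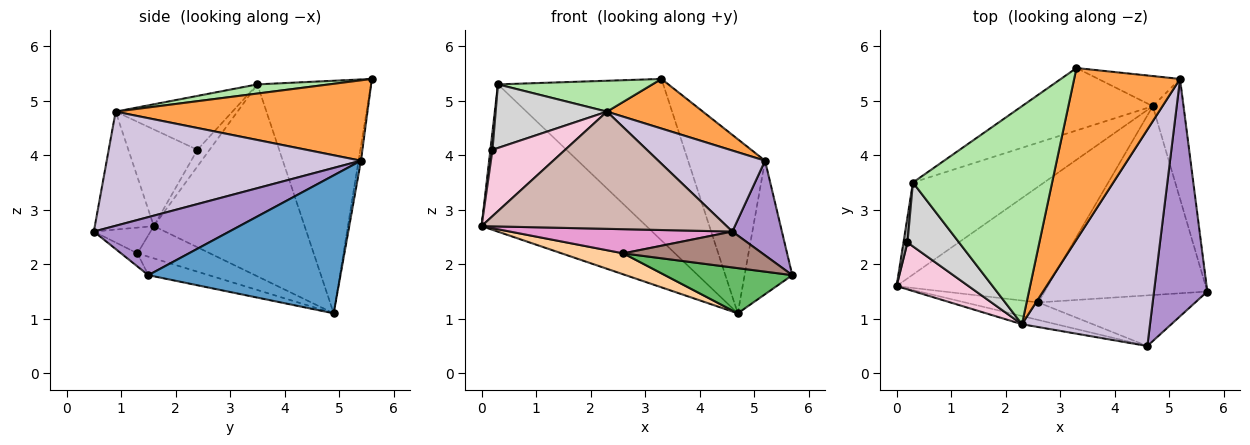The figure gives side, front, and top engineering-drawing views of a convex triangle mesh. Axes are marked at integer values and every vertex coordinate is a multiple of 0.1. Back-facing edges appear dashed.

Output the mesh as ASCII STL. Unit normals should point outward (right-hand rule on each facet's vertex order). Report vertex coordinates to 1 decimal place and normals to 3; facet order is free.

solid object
 facet normal 0.949 0.235 -0.211
  outer loop
   vertex 5.2 5.4 3.9
   vertex 5.7 1.5 1.8
   vertex 4.7 4.9 1.1
  endloop
 endfacet
 facet normal -0.031 0.985 -0.170
  outer loop
   vertex 5.2 5.4 3.9
   vertex 4.7 4.9 1.1
   vertex 3.3 5.6 5.4
  endloop
 endfacet
 facet normal 0.589 -0.224 0.776
  outer loop
   vertex 5.2 5.4 3.9
   vertex 3.3 5.6 5.4
   vertex 2.3 0.9 4.8
  endloop
 endfacet
 facet normal -0.205 -0.174 -0.963
  outer loop
   vertex 2.6 1.3 2.2
   vertex 0.0 1.6 2.7
   vertex 4.7 4.9 1.1
  endloop
 endfacet
 facet normal -0.110 -0.231 -0.967
  outer loop
   vertex 2.6 1.3 2.2
   vertex 4.7 4.9 1.1
   vertex 5.7 1.5 1.8
  endloop
 endfacet
 facet normal 0.065 -0.140 0.988
  outer loop
   vertex 0.3 3.5 5.3
   vertex 2.3 0.9 4.8
   vertex 3.3 5.6 5.4
  endloop
 endfacet
 facet normal -0.613 0.670 -0.419
  outer loop
   vertex 0.3 3.5 5.3
   vertex 4.7 4.9 1.1
   vertex 0.0 1.6 2.7
  endloop
 endfacet
 facet normal -0.540 0.785 -0.304
  outer loop
   vertex 0.3 3.5 5.3
   vertex 3.3 5.6 5.4
   vertex 4.7 4.9 1.1
  endloop
 endfacet
 facet normal 0.711 -0.260 0.653
  outer loop
   vertex 4.6 0.5 2.6
   vertex 5.7 1.5 1.8
   vertex 5.2 5.4 3.9
  endloop
 endfacet
 facet normal 0.641 -0.269 0.719
  outer loop
   vertex 4.6 0.5 2.6
   vertex 5.2 5.4 3.9
   vertex 2.3 0.9 4.8
  endloop
 endfacet
 facet normal -0.068 -0.577 -0.814
  outer loop
   vertex 4.6 0.5 2.6
   vertex 2.6 1.3 2.2
   vertex 5.7 1.5 1.8
  endloop
 endfacet
 facet normal -0.233 -0.970 -0.068
  outer loop
   vertex 4.6 0.5 2.6
   vertex 2.3 0.9 4.8
   vertex 0.0 1.6 2.7
  endloop
 endfacet
 facet normal -0.202 -0.793 -0.575
  outer loop
   vertex 4.6 0.5 2.6
   vertex 0.0 1.6 2.7
   vertex 2.6 1.3 2.2
  endloop
 endfacet
 facet normal -0.613 -0.645 0.456
  outer loop
   vertex 0.2 2.4 4.1
   vertex 0.0 1.6 2.7
   vertex 2.3 0.9 4.8
  endloop
 endfacet
 facet normal -0.959 -0.165 0.231
  outer loop
   vertex 0.2 2.4 4.1
   vertex 0.3 3.5 5.3
   vertex 0.0 1.6 2.7
  endloop
 endfacet
 facet normal -0.595 -0.567 0.569
  outer loop
   vertex 0.2 2.4 4.1
   vertex 2.3 0.9 4.8
   vertex 0.3 3.5 5.3
  endloop
 endfacet
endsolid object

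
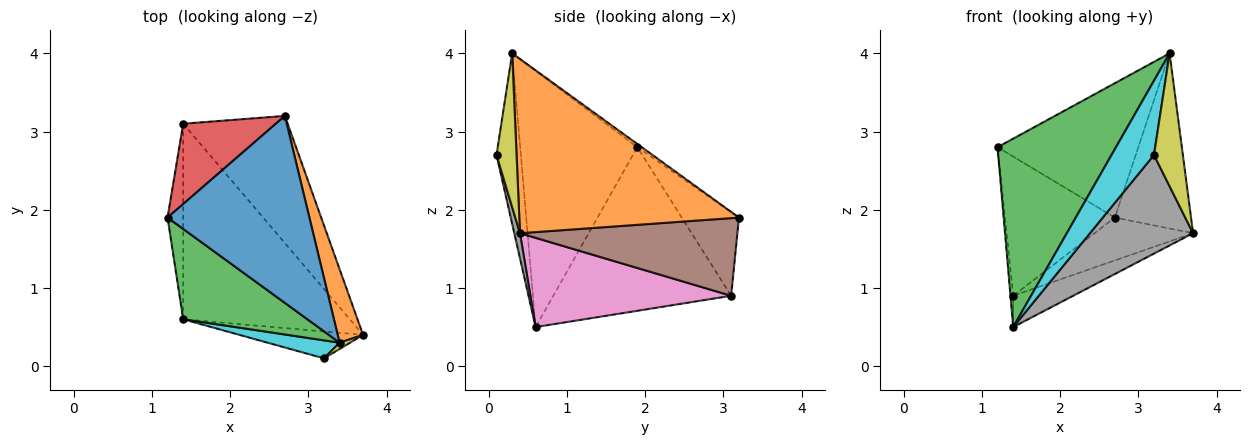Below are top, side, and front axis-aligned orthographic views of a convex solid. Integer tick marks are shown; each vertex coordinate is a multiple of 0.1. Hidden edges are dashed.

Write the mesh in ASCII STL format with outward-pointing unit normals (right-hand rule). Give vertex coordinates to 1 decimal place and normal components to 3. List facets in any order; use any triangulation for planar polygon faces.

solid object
 facet normal -0.019 0.583 0.812
  outer loop
   vertex 3.4 0.3 4.0
   vertex 2.7 3.2 1.9
   vertex 1.2 1.9 2.8
  endloop
 endfacet
 facet normal 0.936 0.325 0.136
  outer loop
   vertex 3.4 0.3 4.0
   vertex 3.7 0.4 1.7
   vertex 2.7 3.2 1.9
  endloop
 endfacet
 facet normal -0.665 -0.673 0.323
  outer loop
   vertex 3.4 0.3 4.0
   vertex 1.2 1.9 2.8
   vertex 1.4 0.6 0.5
  endloop
 endfacet
 facet normal -0.411 0.790 0.455
  outer loop
   vertex 1.4 3.1 0.9
   vertex 1.2 1.9 2.8
   vertex 2.7 3.2 1.9
  endloop
 endfacet
 facet normal -0.995 0.015 -0.095
  outer loop
   vertex 1.4 3.1 0.9
   vertex 1.4 0.6 0.5
   vertex 1.2 1.9 2.8
  endloop
 endfacet
 facet normal 0.576 0.261 -0.775
  outer loop
   vertex 1.4 3.1 0.9
   vertex 2.7 3.2 1.9
   vertex 3.7 0.4 1.7
  endloop
 endfacet
 facet normal 0.468 0.140 -0.873
  outer loop
   vertex 1.4 3.1 0.9
   vertex 3.7 0.4 1.7
   vertex 1.4 0.6 0.5
  endloop
 endfacet
 facet normal 0.053 -0.963 -0.262
  outer loop
   vertex 3.2 0.1 2.7
   vertex 1.4 0.6 0.5
   vertex 3.7 0.4 1.7
  endloop
 endfacet
 facet normal 0.570 -0.821 0.039
  outer loop
   vertex 3.2 0.1 2.7
   vertex 3.7 0.4 1.7
   vertex 3.4 0.3 4.0
  endloop
 endfacet
 facet normal -0.487 -0.849 0.206
  outer loop
   vertex 3.2 0.1 2.7
   vertex 3.4 0.3 4.0
   vertex 1.4 0.6 0.5
  endloop
 endfacet
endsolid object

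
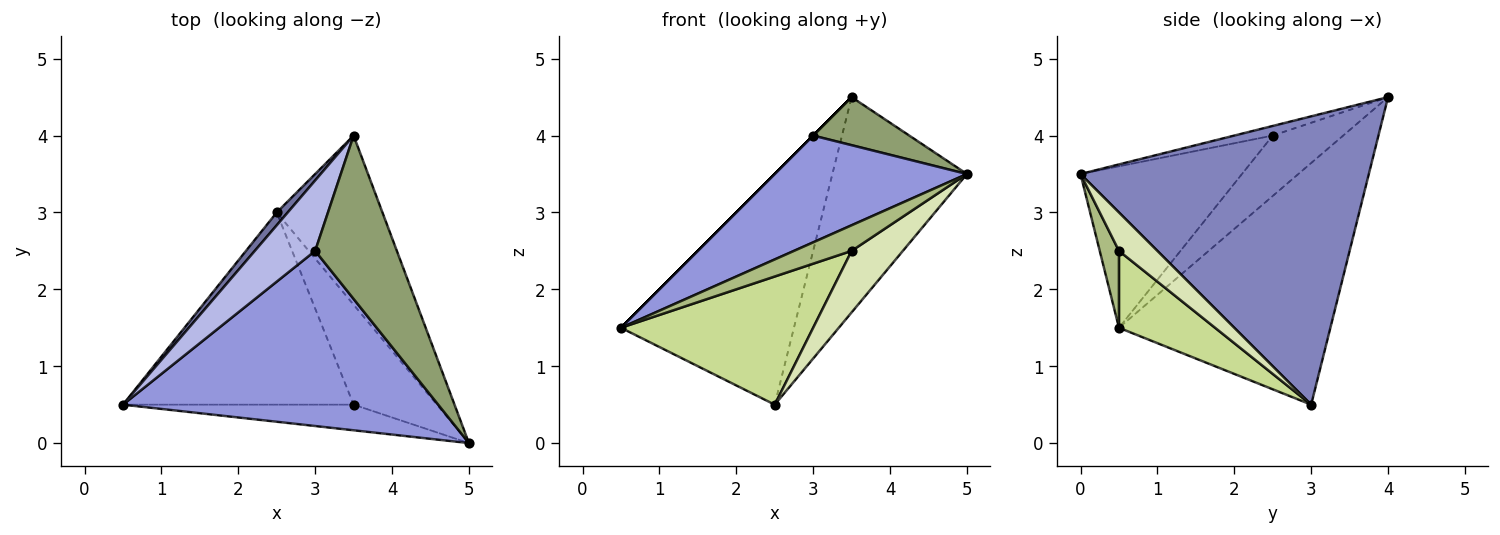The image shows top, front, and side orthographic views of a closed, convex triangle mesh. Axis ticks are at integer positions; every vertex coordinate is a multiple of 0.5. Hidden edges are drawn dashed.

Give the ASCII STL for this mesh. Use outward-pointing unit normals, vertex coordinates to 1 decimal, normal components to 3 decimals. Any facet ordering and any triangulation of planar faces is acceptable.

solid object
 facet normal -0.773 0.633 0.035
  outer loop
   vertex 2.5 3.0 0.5
   vertex 0.5 0.5 1.5
   vertex 3.5 4.0 4.5
  endloop
 endfacet
 facet normal 0.860 0.401 -0.315
  outer loop
   vertex 2.5 3.0 0.5
   vertex 3.5 4.0 4.5
   vertex 5.0 0.0 3.5
  endloop
 endfacet
 facet normal -0.401 -0.477 0.782
  outer loop
   vertex 3.0 2.5 4.0
   vertex 0.5 0.5 1.5
   vertex 5.0 0.0 3.5
  endloop
 endfacet
 facet normal -0.707 0.000 0.707
  outer loop
   vertex 3.0 2.5 4.0
   vertex 3.5 4.0 4.5
   vertex 0.5 0.5 1.5
  endloop
 endfacet
 facet normal -0.112 -0.280 0.953
  outer loop
   vertex 3.0 2.5 4.0
   vertex 5.0 0.0 3.5
   vertex 3.5 4.0 4.5
  endloop
 endfacet
 facet normal 0.229 -0.688 -0.688
  outer loop
   vertex 3.5 0.5 2.5
   vertex 5.0 0.0 3.5
   vertex 0.5 0.5 1.5
  endloop
 endfacet
 facet normal 0.267 -0.535 -0.802
  outer loop
   vertex 3.5 0.5 2.5
   vertex 0.5 0.5 1.5
   vertex 2.5 3.0 0.5
  endloop
 endfacet
 facet normal 0.366 -0.488 -0.793
  outer loop
   vertex 3.5 0.5 2.5
   vertex 2.5 3.0 0.5
   vertex 5.0 0.0 3.5
  endloop
 endfacet
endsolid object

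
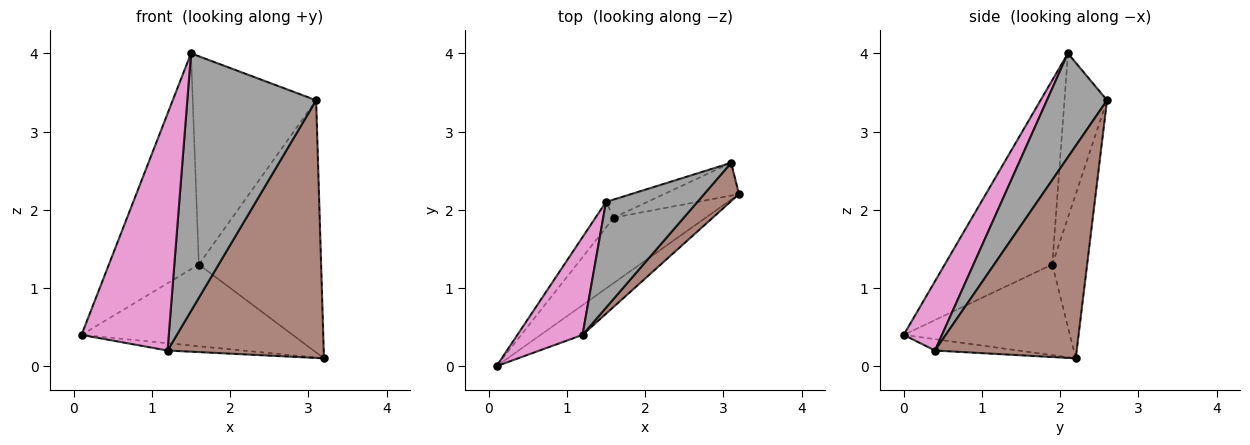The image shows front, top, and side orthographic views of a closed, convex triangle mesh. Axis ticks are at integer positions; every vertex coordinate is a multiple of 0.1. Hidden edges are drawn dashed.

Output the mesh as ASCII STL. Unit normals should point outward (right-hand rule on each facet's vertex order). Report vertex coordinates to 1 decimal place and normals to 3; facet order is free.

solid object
 facet normal -0.524 0.665 -0.532
  outer loop
   vertex 1.6 1.9 1.3
   vertex 3.2 2.2 0.1
   vertex 0.1 0.0 0.4
  endloop
 endfacet
 facet normal -0.765 0.640 -0.076
  outer loop
   vertex 1.6 1.9 1.3
   vertex 0.1 0.0 0.4
   vertex 1.5 2.1 4.0
  endloop
 endfacet
 facet normal -0.272 0.954 -0.124
  outer loop
   vertex 1.6 1.9 1.3
   vertex 3.1 2.6 3.4
   vertex 3.2 2.2 0.1
  endloop
 endfacet
 facet normal -0.325 0.942 -0.082
  outer loop
   vertex 1.6 1.9 1.3
   vertex 1.5 2.1 4.0
   vertex 3.1 2.6 3.4
  endloop
 endfacet
 facet normal -0.255 0.231 -0.939
  outer loop
   vertex 1.2 0.4 0.2
   vertex 0.1 0.0 0.4
   vertex 3.2 2.2 0.1
  endloop
 endfacet
 facet normal 0.668 -0.736 0.109
  outer loop
   vertex 1.2 0.4 0.2
   vertex 3.2 2.2 0.1
   vertex 3.1 2.6 3.4
  endloop
 endfacet
 facet normal 0.376 -0.857 0.354
  outer loop
   vertex 1.2 0.4 0.2
   vertex 1.5 2.1 4.0
   vertex 0.1 0.0 0.4
  endloop
 endfacet
 facet normal 0.396 -0.849 0.349
  outer loop
   vertex 1.2 0.4 0.2
   vertex 3.1 2.6 3.4
   vertex 1.5 2.1 4.0
  endloop
 endfacet
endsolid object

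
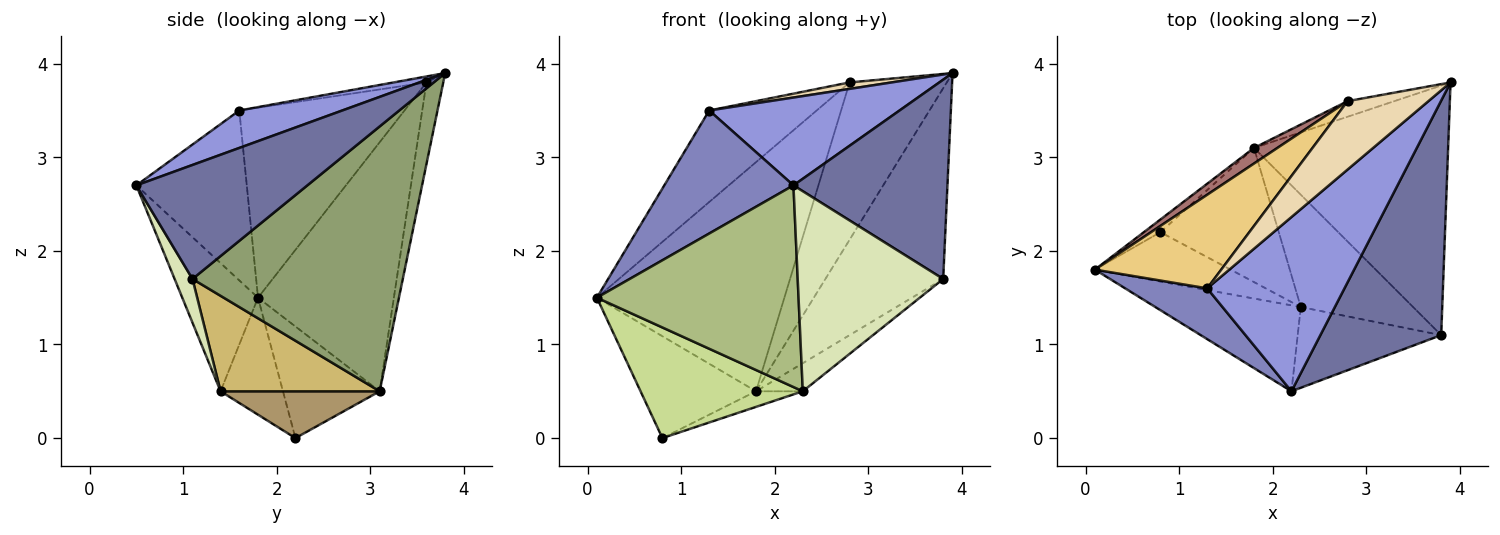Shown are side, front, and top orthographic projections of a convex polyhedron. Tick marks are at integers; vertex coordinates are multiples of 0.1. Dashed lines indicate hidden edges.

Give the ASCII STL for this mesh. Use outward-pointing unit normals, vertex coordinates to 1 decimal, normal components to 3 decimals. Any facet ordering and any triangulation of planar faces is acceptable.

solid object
 facet normal 0.584 -0.526 0.619
  outer loop
   vertex 3.8 1.1 1.7
   vertex 3.9 3.8 3.9
   vertex 2.2 0.5 2.7
  endloop
 endfacet
 facet normal -0.620 -0.725 0.300
  outer loop
   vertex 1.3 1.6 3.5
   vertex 0.1 1.8 1.5
   vertex 2.2 0.5 2.7
  endloop
 endfacet
 facet normal 0.237 -0.437 0.868
  outer loop
   vertex 1.3 1.6 3.5
   vertex 2.2 0.5 2.7
   vertex 3.9 3.8 3.9
  endloop
 endfacet
 facet normal -0.639 0.763 -0.095
  outer loop
   vertex 1.8 3.1 0.5
   vertex 0.8 2.2 0.0
   vertex 0.1 1.8 1.5
  endloop
 endfacet
 facet normal 0.735 0.412 -0.539
  outer loop
   vertex 1.8 3.1 0.5
   vertex 3.9 3.8 3.9
   vertex 3.8 1.1 1.7
  endloop
 endfacet
 facet normal -0.327 -0.870 -0.371
  outer loop
   vertex 2.3 1.4 0.5
   vertex 2.2 0.5 2.7
   vertex 0.1 1.8 1.5
  endloop
 endfacet
 facet normal -0.331 -0.862 -0.384
  outer loop
   vertex 2.3 1.4 0.5
   vertex 0.1 1.8 1.5
   vertex 0.8 2.2 0.0
  endloop
 endfacet
 facet normal 0.113 -0.921 -0.372
  outer loop
   vertex 2.3 1.4 0.5
   vertex 3.8 1.1 1.7
   vertex 2.2 0.5 2.7
  endloop
 endfacet
 facet normal 0.366 0.108 -0.925
  outer loop
   vertex 2.3 1.4 0.5
   vertex 0.8 2.2 0.0
   vertex 1.8 3.1 0.5
  endloop
 endfacet
 facet normal 0.636 0.187 -0.748
  outer loop
   vertex 2.3 1.4 0.5
   vertex 1.8 3.1 0.5
   vertex 3.8 1.1 1.7
  endloop
 endfacet
 facet normal -0.732 0.476 0.487
  outer loop
   vertex 2.8 3.6 3.8
   vertex 0.1 1.8 1.5
   vertex 1.3 1.6 3.5
  endloop
 endfacet
 facet normal -0.073 -0.094 0.993
  outer loop
   vertex 2.8 3.6 3.8
   vertex 1.3 1.6 3.5
   vertex 3.9 3.8 3.9
  endloop
 endfacet
 facet normal -0.586 0.809 0.055
  outer loop
   vertex 2.8 3.6 3.8
   vertex 1.8 3.1 0.5
   vertex 0.1 1.8 1.5
  endloop
 endfacet
 facet normal -0.169 0.981 -0.097
  outer loop
   vertex 2.8 3.6 3.8
   vertex 3.9 3.8 3.9
   vertex 1.8 3.1 0.5
  endloop
 endfacet
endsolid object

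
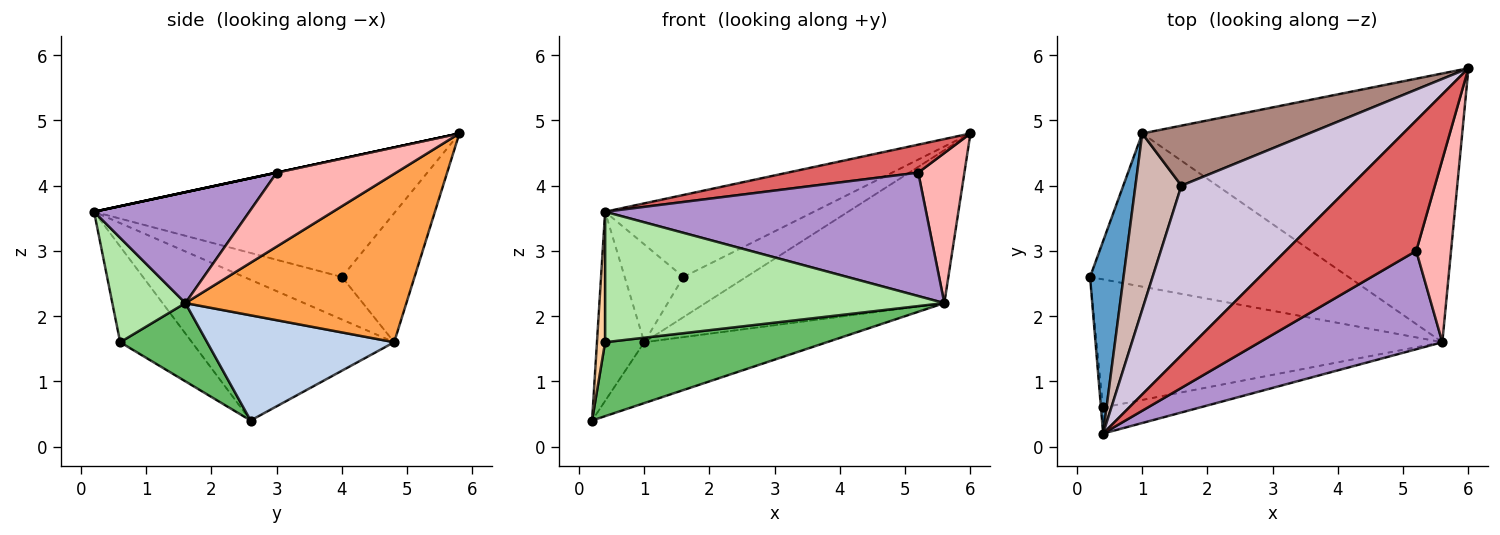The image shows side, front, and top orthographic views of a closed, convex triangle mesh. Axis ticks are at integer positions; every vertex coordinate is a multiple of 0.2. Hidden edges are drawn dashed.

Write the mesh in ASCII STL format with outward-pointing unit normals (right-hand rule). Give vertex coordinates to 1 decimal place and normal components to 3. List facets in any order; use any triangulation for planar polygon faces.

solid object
 facet normal -0.949 0.222 0.226
  outer loop
   vertex 1.0 4.8 1.6
   vertex 0.2 2.6 0.4
   vertex 0.4 0.2 3.6
  endloop
 endfacet
 facet normal 0.354 0.345 -0.869
  outer loop
   vertex 1.0 4.8 1.6
   vertex 5.6 1.6 2.2
   vertex 0.2 2.6 0.4
  endloop
 endfacet
 facet normal 0.416 0.450 -0.790
  outer loop
   vertex 1.0 4.8 1.6
   vertex 6.0 5.8 4.8
   vertex 5.6 1.6 2.2
  endloop
 endfacet
 facet normal -0.993 -0.113 -0.023
  outer loop
   vertex 0.4 0.6 1.6
   vertex 0.4 0.2 3.6
   vertex 0.2 2.6 0.4
  endloop
 endfacet
 facet normal 0.192 -0.491 -0.850
  outer loop
   vertex 0.4 0.6 1.6
   vertex 0.2 2.6 0.4
   vertex 5.6 1.6 2.2
  endloop
 endfacet
 facet normal 0.207 -0.959 -0.192
  outer loop
   vertex 0.4 0.6 1.6
   vertex 5.6 1.6 2.2
   vertex 0.4 0.2 3.6
  endloop
 endfacet
 facet normal 0.000 -0.210 0.978
  outer loop
   vertex 5.2 3.0 4.2
   vertex 6.0 5.8 4.8
   vertex 0.4 0.2 3.6
  endloop
 endfacet
 facet normal 0.854 -0.330 0.402
  outer loop
   vertex 5.2 3.0 4.2
   vertex 5.6 1.6 2.2
   vertex 6.0 5.8 4.8
  endloop
 endfacet
 facet normal 0.354 -0.732 0.583
  outer loop
   vertex 5.2 3.0 4.2
   vertex 0.4 0.2 3.6
   vertex 5.6 1.6 2.2
  endloop
 endfacet
 facet normal -0.532 0.369 0.762
  outer loop
   vertex 1.6 4.0 2.6
   vertex 0.4 0.2 3.6
   vertex 6.0 5.8 4.8
  endloop
 endfacet
 facet normal -0.541 0.468 0.699
  outer loop
   vertex 1.6 4.0 2.6
   vertex 6.0 5.8 4.8
   vertex 1.0 4.8 1.6
  endloop
 endfacet
 facet normal -0.629 0.377 0.679
  outer loop
   vertex 1.6 4.0 2.6
   vertex 1.0 4.8 1.6
   vertex 0.4 0.2 3.6
  endloop
 endfacet
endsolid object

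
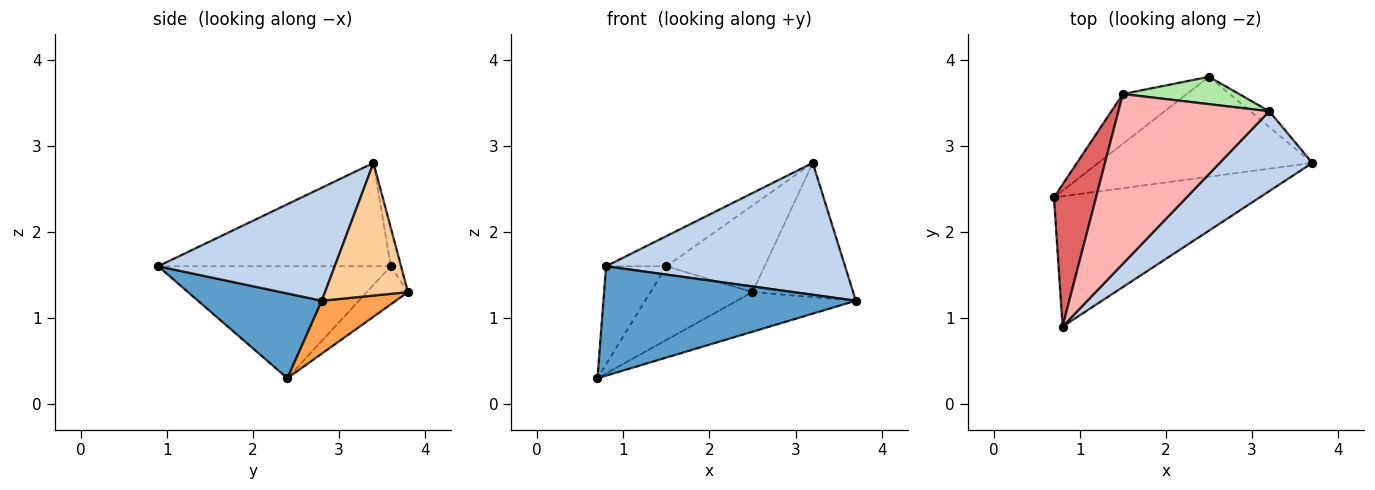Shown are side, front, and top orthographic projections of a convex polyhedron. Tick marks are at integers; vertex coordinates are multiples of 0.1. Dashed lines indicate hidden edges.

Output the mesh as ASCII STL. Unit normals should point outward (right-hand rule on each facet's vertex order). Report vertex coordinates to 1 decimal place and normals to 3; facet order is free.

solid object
 facet normal 0.301 -0.613 -0.731
  outer loop
   vertex 0.8 0.9 1.6
   vertex 0.7 2.4 0.3
   vertex 3.7 2.8 1.2
  endloop
 endfacet
 facet normal 0.534 -0.723 0.438
  outer loop
   vertex 3.2 3.4 2.8
   vertex 0.8 0.9 1.6
   vertex 3.7 2.8 1.2
  endloop
 endfacet
 facet normal 0.224 0.359 -0.906
  outer loop
   vertex 2.5 3.8 1.3
   vertex 3.7 2.8 1.2
   vertex 0.7 2.4 0.3
  endloop
 endfacet
 facet normal 0.633 0.769 -0.090
  outer loop
   vertex 2.5 3.8 1.3
   vertex 3.2 3.4 2.8
   vertex 3.7 2.8 1.2
  endloop
 endfacet
 facet normal -0.316 0.786 -0.531
  outer loop
   vertex 1.5 3.6 1.6
   vertex 2.5 3.8 1.3
   vertex 0.7 2.4 0.3
  endloop
 endfacet
 facet normal -0.100 0.949 0.300
  outer loop
   vertex 1.5 3.6 1.6
   vertex 3.2 3.4 2.8
   vertex 2.5 3.8 1.3
  endloop
 endfacet
 facet normal -0.910 0.236 0.342
  outer loop
   vertex 1.5 3.6 1.6
   vertex 0.7 2.4 0.3
   vertex 0.8 0.9 1.6
  endloop
 endfacet
 facet normal -0.559 0.145 0.816
  outer loop
   vertex 1.5 3.6 1.6
   vertex 0.8 0.9 1.6
   vertex 3.2 3.4 2.8
  endloop
 endfacet
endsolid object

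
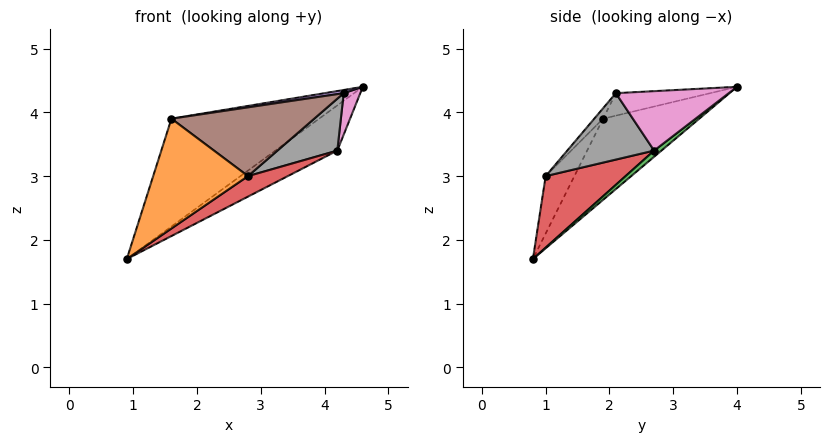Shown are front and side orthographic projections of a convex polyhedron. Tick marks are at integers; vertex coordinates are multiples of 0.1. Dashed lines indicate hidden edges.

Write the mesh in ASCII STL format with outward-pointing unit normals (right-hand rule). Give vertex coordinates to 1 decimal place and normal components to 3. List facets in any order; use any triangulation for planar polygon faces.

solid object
 facet normal -0.530 0.814 -0.238
  outer loop
   vertex 1.6 1.9 3.9
   vertex 4.6 4.0 4.4
   vertex 0.9 0.8 1.7
  endloop
 endfacet
 facet normal -0.252 -0.831 0.496
  outer loop
   vertex 1.6 1.9 3.9
   vertex 0.9 0.8 1.7
   vertex 2.8 1.0 3.0
  endloop
 endfacet
 facet normal 0.070 0.595 -0.801
  outer loop
   vertex 4.2 2.7 3.4
   vertex 0.9 0.8 1.7
   vertex 4.6 4.0 4.4
  endloop
 endfacet
 facet normal 0.562 -0.280 -0.778
  outer loop
   vertex 4.2 2.7 3.4
   vertex 2.8 1.0 3.0
   vertex 0.9 0.8 1.7
  endloop
 endfacet
 facet normal -0.144 -0.029 0.989
  outer loop
   vertex 4.3 2.1 4.3
   vertex 4.6 4.0 4.4
   vertex 1.6 1.9 3.9
  endloop
 endfacet
 facet normal -0.046 -0.736 0.675
  outer loop
   vertex 4.3 2.1 4.3
   vertex 1.6 1.9 3.9
   vertex 2.8 1.0 3.0
  endloop
 endfacet
 facet normal 0.969 -0.142 -0.203
  outer loop
   vertex 4.3 2.1 4.3
   vertex 4.2 2.7 3.4
   vertex 4.6 4.0 4.4
  endloop
 endfacet
 facet normal 0.745 -0.514 -0.425
  outer loop
   vertex 4.3 2.1 4.3
   vertex 2.8 1.0 3.0
   vertex 4.2 2.7 3.4
  endloop
 endfacet
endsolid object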